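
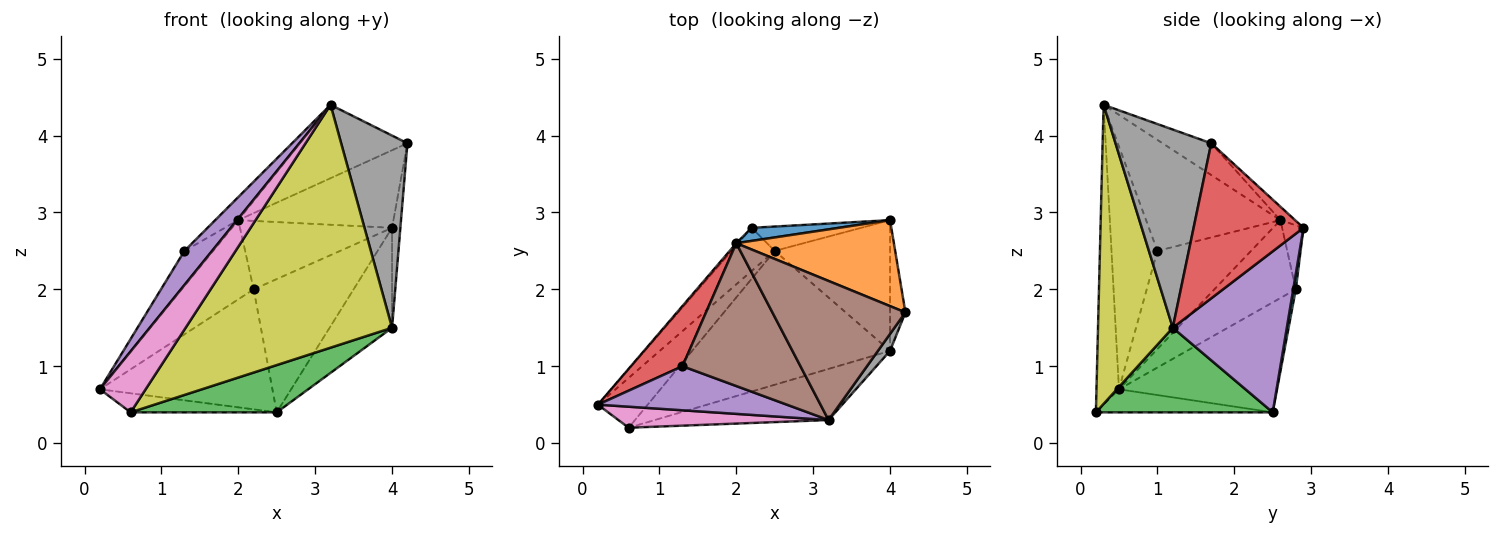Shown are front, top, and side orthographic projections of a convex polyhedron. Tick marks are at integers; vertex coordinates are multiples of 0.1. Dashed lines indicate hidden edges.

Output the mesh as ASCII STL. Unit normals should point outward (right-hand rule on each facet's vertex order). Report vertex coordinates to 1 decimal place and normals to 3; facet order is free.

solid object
 facet normal -0.397 0.328 -0.857
  outer loop
   vertex 2.5 2.5 0.4
   vertex 0.6 0.2 0.4
   vertex 0.2 0.5 0.7
  endloop
 endfacet
 facet normal -0.063 0.669 0.741
  outer loop
   vertex 2.0 2.6 2.9
   vertex 4.2 1.7 3.9
   vertex 4.0 2.9 2.8
  endloop
 endfacet
 facet normal 0.374 -0.309 -0.875
  outer loop
   vertex 4.0 1.2 1.5
   vertex 0.6 0.2 0.4
   vertex 2.5 2.5 0.4
  endloop
 endfacet
 facet normal 0.992 0.075 -0.098
  outer loop
   vertex 4.0 1.2 1.5
   vertex 4.0 2.9 2.8
   vertex 4.2 1.7 3.9
  endloop
 endfacet
 facet normal 0.743 0.407 -0.532
  outer loop
   vertex 4.0 1.2 1.5
   vertex 2.5 2.5 0.4
   vertex 4.0 2.9 2.8
  endloop
 endfacet
 facet normal -0.207 0.457 0.865
  outer loop
   vertex 3.2 0.3 4.4
   vertex 4.2 1.7 3.9
   vertex 2.0 2.6 2.9
  endloop
 endfacet
 facet normal -0.421 -0.857 0.295
  outer loop
   vertex 3.2 0.3 4.4
   vertex 0.2 0.5 0.7
   vertex 0.6 0.2 0.4
  endloop
 endfacet
 facet normal 0.821 -0.569 0.050
  outer loop
   vertex 3.2 0.3 4.4
   vertex 4.0 1.2 1.5
   vertex 4.2 1.7 3.9
  endloop
 endfacet
 facet normal 0.334 -0.922 -0.194
  outer loop
   vertex 3.2 0.3 4.4
   vertex 0.6 0.2 0.4
   vertex 4.0 1.2 1.5
  endloop
 endfacet
 facet normal 0.025 0.983 -0.180
  outer loop
   vertex 2.2 2.8 2.0
   vertex 4.0 2.9 2.8
   vertex 2.5 2.5 0.4
  endloop
 endfacet
 facet normal -0.137 0.973 0.186
  outer loop
   vertex 2.2 2.8 2.0
   vertex 2.0 2.6 2.9
   vertex 4.0 2.9 2.8
  endloop
 endfacet
 facet normal -0.653 0.713 -0.256
  outer loop
   vertex 2.2 2.8 2.0
   vertex 2.5 2.5 0.4
   vertex 0.2 0.5 0.7
  endloop
 endfacet
 facet normal -0.749 0.662 -0.019
  outer loop
   vertex 2.2 2.8 2.0
   vertex 0.2 0.5 0.7
   vertex 2.0 2.6 2.9
  endloop
 endfacet
 facet normal -0.854 0.261 0.449
  outer loop
   vertex 1.3 1.0 2.5
   vertex 2.0 2.6 2.9
   vertex 0.2 0.5 0.7
  endloop
 endfacet
 facet normal -0.713 -0.429 0.555
  outer loop
   vertex 1.3 1.0 2.5
   vertex 0.2 0.5 0.7
   vertex 3.2 0.3 4.4
  endloop
 endfacet
 facet normal -0.680 0.117 0.723
  outer loop
   vertex 1.3 1.0 2.5
   vertex 3.2 0.3 4.4
   vertex 2.0 2.6 2.9
  endloop
 endfacet
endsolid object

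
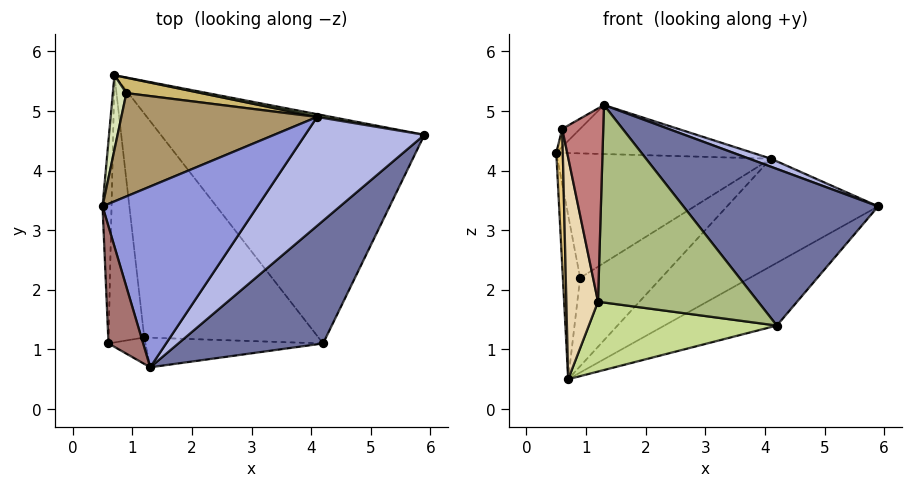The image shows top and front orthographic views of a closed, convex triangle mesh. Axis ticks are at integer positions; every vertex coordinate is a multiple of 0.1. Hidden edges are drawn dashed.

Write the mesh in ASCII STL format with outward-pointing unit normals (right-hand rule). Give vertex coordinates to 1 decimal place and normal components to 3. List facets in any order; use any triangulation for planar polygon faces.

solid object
 facet normal 0.667 -0.587 0.459
  outer loop
   vertex 4.2 1.1 1.4
   vertex 5.9 4.6 3.4
   vertex 1.3 0.7 5.1
  endloop
 endfacet
 facet normal 0.507 0.228 -0.831
  outer loop
   vertex 4.2 1.1 1.4
   vertex 0.7 5.6 0.5
   vertex 5.9 4.6 3.4
  endloop
 endfacet
 facet normal -0.082 0.261 0.962
  outer loop
   vertex 4.1 4.9 4.2
   vertex 0.5 3.4 4.3
   vertex 1.3 0.7 5.1
  endloop
 endfacet
 facet normal 0.396 -0.068 0.916
  outer loop
   vertex 4.1 4.9 4.2
   vertex 1.3 0.7 5.1
   vertex 5.9 4.6 3.4
  endloop
 endfacet
 facet normal 0.175 0.984 0.025
  outer loop
   vertex 4.1 4.9 4.2
   vertex 5.9 4.6 3.4
   vertex 0.7 5.6 0.5
  endloop
 endfacet
 facet normal -0.053 -0.988 -0.148
  outer loop
   vertex 1.2 1.2 1.8
   vertex 4.2 1.1 1.4
   vertex 1.3 0.7 5.1
  endloop
 endfacet
 facet normal -0.136 -0.295 -0.946
  outer loop
   vertex 1.2 1.2 1.8
   vertex 0.7 5.6 0.5
   vertex 4.2 1.1 1.4
  endloop
 endfacet
 facet normal -0.907 0.384 0.174
  outer loop
   vertex 0.9 5.3 2.2
   vertex 0.7 5.6 0.5
   vertex 0.5 3.4 4.3
  endloop
 endfacet
 facet normal -0.290 0.737 0.611
  outer loop
   vertex 0.9 5.3 2.2
   vertex 0.5 3.4 4.3
   vertex 4.1 4.9 4.2
  endloop
 endfacet
 facet normal 0.016 0.985 0.172
  outer loop
   vertex 0.9 5.3 2.2
   vertex 4.1 4.9 4.2
   vertex 0.7 5.6 0.5
  endloop
 endfacet
 facet normal -0.995 -0.058 -0.086
  outer loop
   vertex 0.6 1.1 4.7
   vertex 0.5 3.4 4.3
   vertex 0.7 5.6 0.5
  endloop
 endfacet
 facet normal -0.964 -0.170 -0.205
  outer loop
   vertex 0.6 1.1 4.7
   vertex 0.7 5.6 0.5
   vertex 1.2 1.2 1.8
  endloop
 endfacet
 facet normal -0.432 0.136 0.892
  outer loop
   vertex 0.6 1.1 4.7
   vertex 1.3 0.7 5.1
   vertex 0.5 3.4 4.3
  endloop
 endfacet
 facet normal -0.439 -0.890 -0.122
  outer loop
   vertex 0.6 1.1 4.7
   vertex 1.2 1.2 1.8
   vertex 1.3 0.7 5.1
  endloop
 endfacet
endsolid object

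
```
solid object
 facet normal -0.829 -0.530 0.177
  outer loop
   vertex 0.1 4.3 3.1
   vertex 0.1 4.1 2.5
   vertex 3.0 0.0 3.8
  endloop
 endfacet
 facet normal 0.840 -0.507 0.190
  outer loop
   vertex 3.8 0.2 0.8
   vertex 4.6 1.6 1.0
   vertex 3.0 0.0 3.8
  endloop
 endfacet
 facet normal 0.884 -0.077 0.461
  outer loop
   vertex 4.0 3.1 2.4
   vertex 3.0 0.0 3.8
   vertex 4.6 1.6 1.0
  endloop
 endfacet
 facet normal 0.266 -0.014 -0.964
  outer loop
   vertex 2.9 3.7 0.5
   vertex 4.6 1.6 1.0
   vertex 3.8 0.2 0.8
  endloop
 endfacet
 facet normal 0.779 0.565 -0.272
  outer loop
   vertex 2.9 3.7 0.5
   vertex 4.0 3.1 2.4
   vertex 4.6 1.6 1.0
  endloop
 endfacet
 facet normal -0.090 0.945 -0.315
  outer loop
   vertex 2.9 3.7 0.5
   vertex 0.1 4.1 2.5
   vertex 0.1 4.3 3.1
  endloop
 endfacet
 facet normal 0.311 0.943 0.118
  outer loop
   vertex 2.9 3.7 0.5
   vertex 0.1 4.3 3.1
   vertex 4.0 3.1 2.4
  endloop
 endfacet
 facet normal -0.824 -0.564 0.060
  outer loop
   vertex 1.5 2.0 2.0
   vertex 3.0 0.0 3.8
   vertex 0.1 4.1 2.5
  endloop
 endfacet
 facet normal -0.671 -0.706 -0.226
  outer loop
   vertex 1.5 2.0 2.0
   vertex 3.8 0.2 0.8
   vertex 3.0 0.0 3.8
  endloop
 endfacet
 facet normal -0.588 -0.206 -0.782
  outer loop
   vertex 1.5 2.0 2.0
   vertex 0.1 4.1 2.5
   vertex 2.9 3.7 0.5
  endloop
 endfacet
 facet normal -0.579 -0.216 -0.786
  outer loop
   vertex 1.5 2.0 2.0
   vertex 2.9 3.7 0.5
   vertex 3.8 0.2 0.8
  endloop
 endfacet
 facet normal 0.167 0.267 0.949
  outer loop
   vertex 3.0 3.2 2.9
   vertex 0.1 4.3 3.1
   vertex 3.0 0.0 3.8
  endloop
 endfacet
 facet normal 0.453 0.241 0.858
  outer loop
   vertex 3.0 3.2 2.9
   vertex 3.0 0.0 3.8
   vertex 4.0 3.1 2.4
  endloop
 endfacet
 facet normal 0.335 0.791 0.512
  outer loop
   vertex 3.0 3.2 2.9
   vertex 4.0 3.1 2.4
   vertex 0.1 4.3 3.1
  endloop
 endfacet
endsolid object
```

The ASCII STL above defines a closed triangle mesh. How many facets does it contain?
14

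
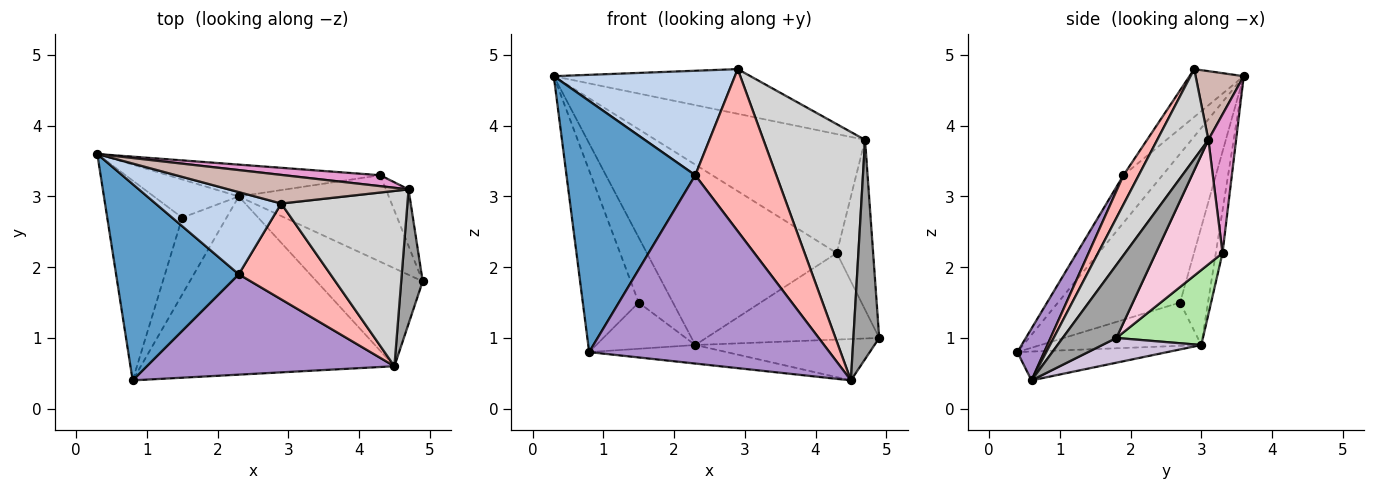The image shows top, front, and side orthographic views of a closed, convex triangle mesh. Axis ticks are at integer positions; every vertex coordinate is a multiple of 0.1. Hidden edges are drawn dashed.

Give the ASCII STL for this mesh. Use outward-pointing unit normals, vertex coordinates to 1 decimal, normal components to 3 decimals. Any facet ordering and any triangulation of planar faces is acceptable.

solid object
 facet normal -0.232 -0.766 0.599
  outer loop
   vertex 2.3 1.9 3.3
   vertex 0.3 3.6 4.7
   vertex 0.8 0.4 0.8
  endloop
 endfacet
 facet normal -0.229 -0.765 0.602
  outer loop
   vertex 2.3 1.9 3.3
   vertex 2.9 2.9 4.8
   vertex 0.3 3.6 4.7
  endloop
 endfacet
 facet normal -0.827 0.378 -0.416
  outer loop
   vertex 1.5 2.7 1.5
   vertex 0.8 0.4 0.8
   vertex 0.3 3.6 4.7
  endloop
 endfacet
 facet normal -0.575 0.706 -0.414
  outer loop
   vertex 1.5 2.7 1.5
   vertex 0.3 3.6 4.7
   vertex 2.3 3.0 0.9
  endloop
 endfacet
 facet normal -0.641 0.395 -0.658
  outer loop
   vertex 1.5 2.7 1.5
   vertex 2.3 3.0 0.9
   vertex 0.8 0.4 0.8
  endloop
 endfacet
 facet normal 0.333 0.667 -0.667
  outer loop
   vertex 4.3 3.3 2.2
   vertex 4.9 1.8 1.0
   vertex 2.3 3.0 0.9
  endloop
 endfacet
 facet normal -0.035 0.984 -0.174
  outer loop
   vertex 4.3 3.3 2.2
   vertex 2.3 3.0 0.9
   vertex 0.3 3.6 4.7
  endloop
 endfacet
 facet normal 0.160 -0.850 0.502
  outer loop
   vertex 4.5 0.6 0.4
   vertex 2.9 2.9 4.8
   vertex 2.3 1.9 3.3
  endloop
 endfacet
 facet normal 0.098 -0.878 0.468
  outer loop
   vertex 4.5 0.6 0.4
   vertex 2.3 1.9 3.3
   vertex 0.8 0.4 0.8
  endloop
 endfacet
 facet normal 0.210 0.380 -0.901
  outer loop
   vertex 4.5 0.6 0.4
   vertex 2.3 3.0 0.9
   vertex 4.9 1.8 1.0
  endloop
 endfacet
 facet normal -0.112 0.103 -0.988
  outer loop
   vertex 4.5 0.6 0.4
   vertex 0.8 0.4 0.8
   vertex 2.3 3.0 0.9
  endloop
 endfacet
 facet normal 0.202 0.825 0.528
  outer loop
   vertex 4.7 3.1 3.8
   vertex 0.3 3.6 4.7
   vertex 2.9 2.9 4.8
  endloop
 endfacet
 facet normal 0.131 0.987 0.091
  outer loop
   vertex 4.7 3.1 3.8
   vertex 4.3 3.3 2.2
   vertex 0.3 3.6 4.7
  endloop
 endfacet
 facet normal 0.867 0.473 -0.158
  outer loop
   vertex 4.7 3.1 3.8
   vertex 4.9 1.8 1.0
   vertex 4.3 3.3 2.2
  endloop
 endfacet
 facet normal 0.871 -0.419 0.257
  outer loop
   vertex 4.7 3.1 3.8
   vertex 4.5 0.6 0.4
   vertex 4.9 1.8 1.0
  endloop
 endfacet
 facet normal 0.380 -0.756 0.533
  outer loop
   vertex 4.7 3.1 3.8
   vertex 2.9 2.9 4.8
   vertex 4.5 0.6 0.4
  endloop
 endfacet
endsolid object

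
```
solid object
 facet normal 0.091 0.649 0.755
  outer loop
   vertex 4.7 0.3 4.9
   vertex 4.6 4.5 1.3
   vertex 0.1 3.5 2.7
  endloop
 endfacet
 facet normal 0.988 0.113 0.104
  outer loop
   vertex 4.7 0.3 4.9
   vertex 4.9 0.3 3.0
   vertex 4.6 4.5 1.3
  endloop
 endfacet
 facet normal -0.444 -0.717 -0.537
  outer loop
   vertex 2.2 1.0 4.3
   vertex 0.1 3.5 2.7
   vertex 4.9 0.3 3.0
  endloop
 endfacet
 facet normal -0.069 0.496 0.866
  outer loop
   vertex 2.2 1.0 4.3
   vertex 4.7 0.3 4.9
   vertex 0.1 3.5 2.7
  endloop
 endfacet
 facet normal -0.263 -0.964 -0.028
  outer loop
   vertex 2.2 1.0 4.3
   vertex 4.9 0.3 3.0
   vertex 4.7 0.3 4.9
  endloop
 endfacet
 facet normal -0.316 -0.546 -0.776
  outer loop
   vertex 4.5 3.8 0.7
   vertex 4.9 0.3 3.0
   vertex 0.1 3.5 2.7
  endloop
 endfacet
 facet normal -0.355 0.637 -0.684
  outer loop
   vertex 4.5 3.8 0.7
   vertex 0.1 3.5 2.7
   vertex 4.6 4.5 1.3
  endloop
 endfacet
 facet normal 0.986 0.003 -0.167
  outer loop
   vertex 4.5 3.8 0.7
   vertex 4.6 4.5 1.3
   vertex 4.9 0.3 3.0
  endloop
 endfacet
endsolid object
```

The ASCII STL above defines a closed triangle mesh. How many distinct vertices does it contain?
6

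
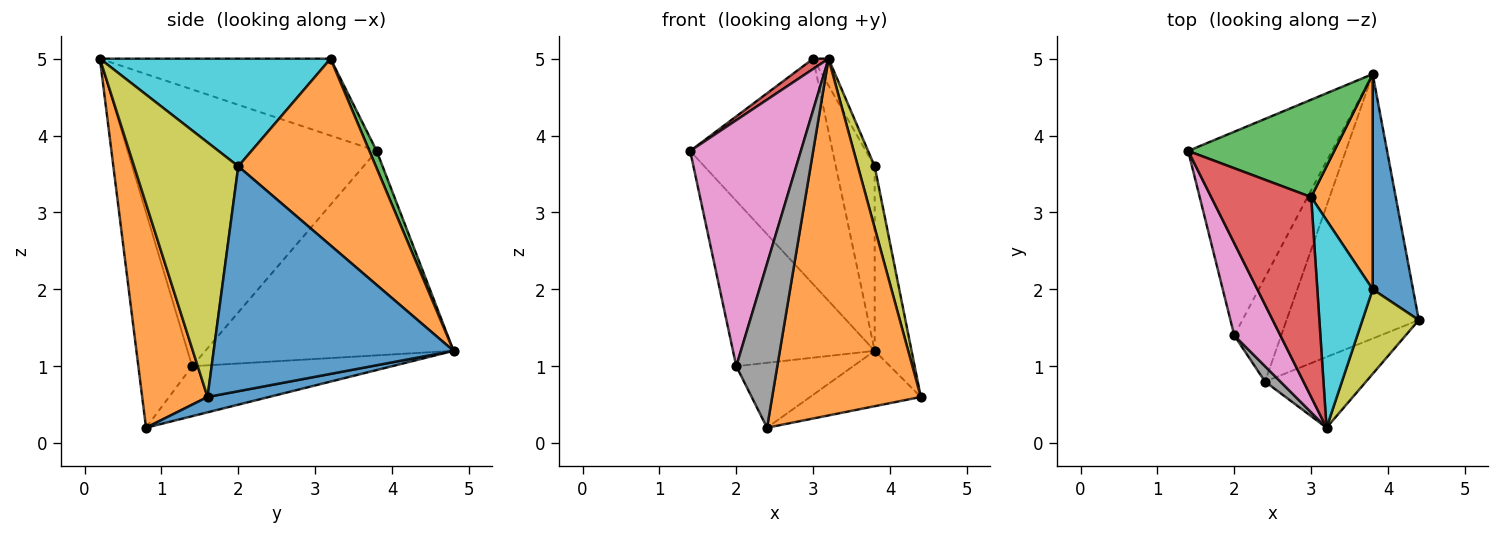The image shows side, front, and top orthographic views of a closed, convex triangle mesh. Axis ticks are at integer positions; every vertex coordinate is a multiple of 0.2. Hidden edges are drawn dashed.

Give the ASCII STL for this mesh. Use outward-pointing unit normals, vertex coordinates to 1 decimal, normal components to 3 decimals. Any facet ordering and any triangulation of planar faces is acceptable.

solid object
 facet normal 0.113 0.204 -0.973
  outer loop
   vertex 2.4 0.8 0.2
   vertex 3.8 4.8 1.2
   vertex 4.4 1.6 0.6
  endloop
 endfacet
 facet normal 0.396 -0.901 -0.179
  outer loop
   vertex 2.4 0.8 0.2
   vertex 4.4 1.6 0.6
   vertex 3.2 0.2 5.0
  endloop
 endfacet
 facet normal 0.047 0.917 0.396
  outer loop
   vertex 3.0 3.2 5.0
   vertex 3.8 4.8 1.2
   vertex 1.4 3.8 3.8
  endloop
 endfacet
 facet normal -0.609 -0.041 0.792
  outer loop
   vertex 3.0 3.2 5.0
   vertex 1.4 3.8 3.8
   vertex 3.2 0.2 5.0
  endloop
 endfacet
 facet normal -0.741 0.423 -0.521
  outer loop
   vertex 2.0 1.4 1.0
   vertex 1.4 3.8 3.8
   vertex 3.8 4.8 1.2
  endloop
 endfacet
 facet normal -0.671 0.392 -0.630
  outer loop
   vertex 2.0 1.4 1.0
   vertex 3.8 4.8 1.2
   vertex 2.4 0.8 0.2
  endloop
 endfacet
 facet normal -0.903 -0.402 0.151
  outer loop
   vertex 2.0 1.4 1.0
   vertex 3.2 0.2 5.0
   vertex 1.4 3.8 3.8
  endloop
 endfacet
 facet normal -0.794 -0.605 0.057
  outer loop
   vertex 2.0 1.4 1.0
   vertex 2.4 0.8 0.2
   vertex 3.2 0.2 5.0
  endloop
 endfacet
 facet normal 0.964 -0.155 0.214
  outer loop
   vertex 3.8 2.0 3.6
   vertex 3.2 0.2 5.0
   vertex 4.4 1.6 0.6
  endloop
 endfacet
 facet normal 0.888 0.059 0.457
  outer loop
   vertex 3.8 2.0 3.6
   vertex 3.0 3.2 5.0
   vertex 3.2 0.2 5.0
  endloop
 endfacet
 facet normal 0.973 0.150 0.175
  outer loop
   vertex 3.8 2.0 3.6
   vertex 4.4 1.6 0.6
   vertex 3.8 4.8 1.2
  endloop
 endfacet
 facet normal 0.917 0.259 0.302
  outer loop
   vertex 3.8 2.0 3.6
   vertex 3.8 4.8 1.2
   vertex 3.0 3.2 5.0
  endloop
 endfacet
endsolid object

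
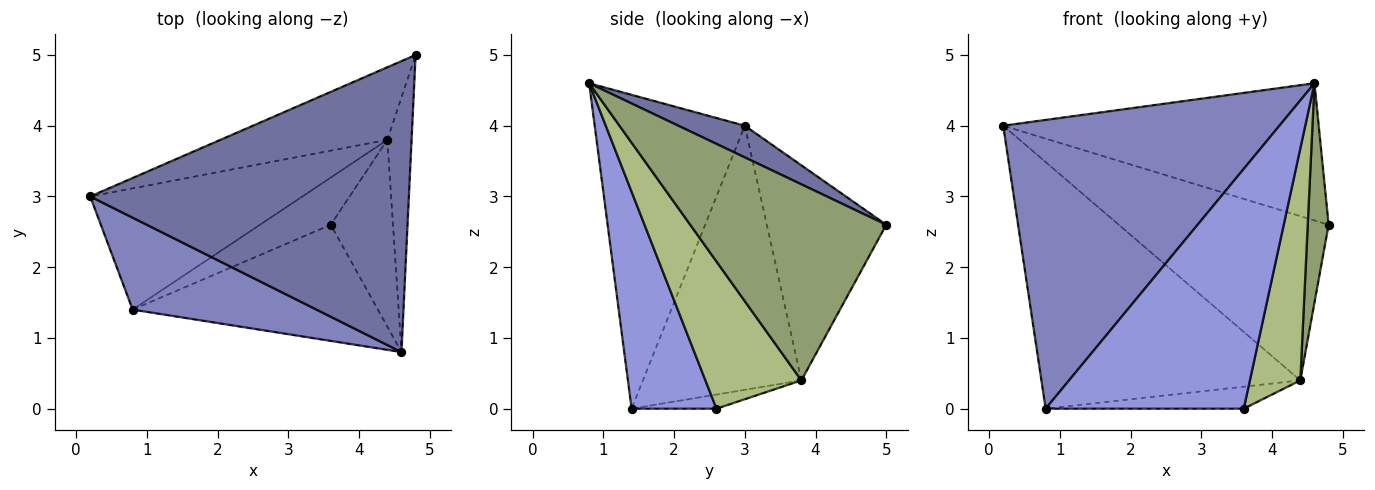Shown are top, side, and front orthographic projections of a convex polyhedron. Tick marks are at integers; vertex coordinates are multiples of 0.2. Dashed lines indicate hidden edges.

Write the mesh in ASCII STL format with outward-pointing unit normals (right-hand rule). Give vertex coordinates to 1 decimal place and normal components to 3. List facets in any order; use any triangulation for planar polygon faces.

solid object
 facet normal 0.090 0.425 0.901
  outer loop
   vertex 4.6 0.8 4.6
   vertex 4.8 5.0 2.6
   vertex 0.2 3.0 4.0
  endloop
 endfacet
 facet normal -0.460 -0.846 0.269
  outer loop
   vertex 0.8 1.4 0.0
   vertex 4.6 0.8 4.6
   vertex 0.2 3.0 4.0
  endloop
 endfacet
 facet normal 0.360 -0.840 -0.407
  outer loop
   vertex 0.8 1.4 0.0
   vertex 3.6 2.6 0.0
   vertex 4.6 0.8 4.6
  endloop
 endfacet
 facet normal -0.178 0.416 -0.892
  outer loop
   vertex 4.4 3.8 0.4
   vertex 3.6 2.6 0.0
   vertex 0.8 1.4 0.0
  endloop
 endfacet
 facet normal 0.987 -0.105 -0.122
  outer loop
   vertex 4.4 3.8 0.4
   vertex 4.8 5.0 2.6
   vertex 4.6 0.8 4.6
  endloop
 endfacet
 facet normal 0.829 -0.436 -0.351
  outer loop
   vertex 4.4 3.8 0.4
   vertex 4.6 0.8 4.6
   vertex 3.6 2.6 0.0
  endloop
 endfacet
 facet normal -0.462 0.811 -0.359
  outer loop
   vertex 4.4 3.8 0.4
   vertex 0.2 3.0 4.0
   vertex 4.8 5.0 2.6
  endloop
 endfacet
 facet normal -0.481 0.787 -0.387
  outer loop
   vertex 4.4 3.8 0.4
   vertex 0.8 1.4 0.0
   vertex 0.2 3.0 4.0
  endloop
 endfacet
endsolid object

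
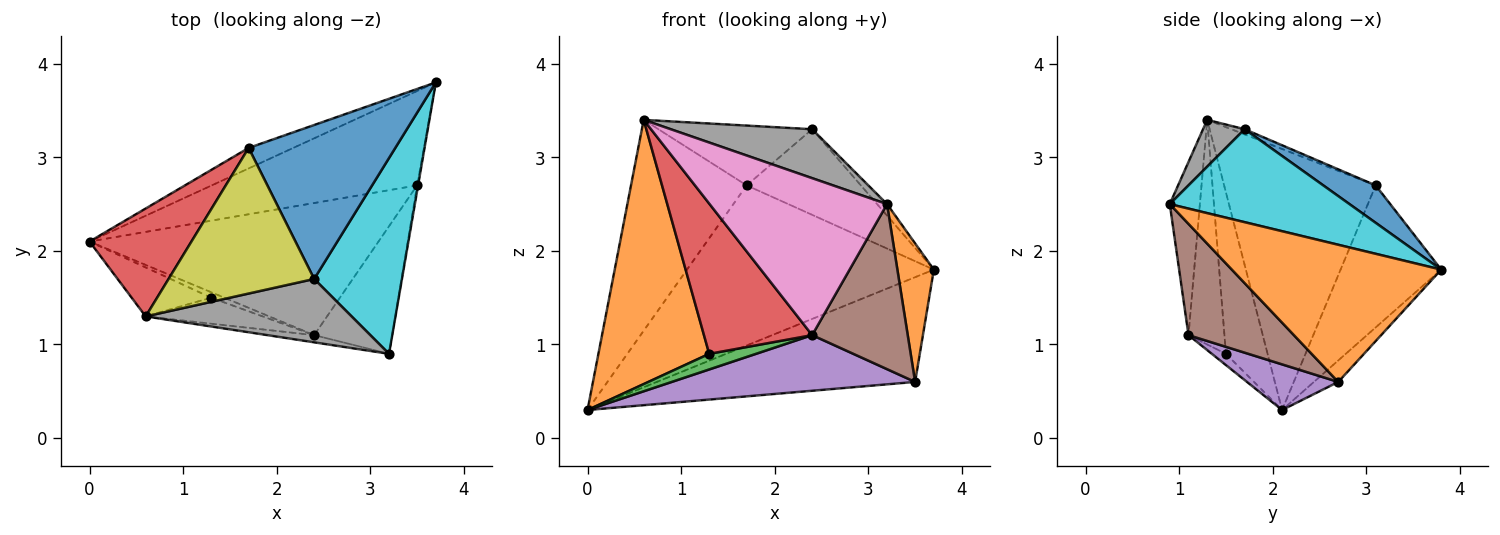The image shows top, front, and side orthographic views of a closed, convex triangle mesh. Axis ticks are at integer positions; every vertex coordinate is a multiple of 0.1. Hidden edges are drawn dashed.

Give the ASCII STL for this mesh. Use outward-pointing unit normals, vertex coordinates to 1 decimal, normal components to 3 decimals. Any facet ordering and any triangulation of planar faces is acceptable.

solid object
 facet normal -0.070 0.741 -0.668
  outer loop
   vertex 3.5 2.7 0.6
   vertex 0.0 2.1 0.3
   vertex 3.7 3.8 1.8
  endloop
 endfacet
 facet normal 0.985 -0.172 -0.007
  outer loop
   vertex 3.5 2.7 0.6
   vertex 3.7 3.8 1.8
   vertex 3.2 0.9 2.5
  endloop
 endfacet
 facet normal -0.375 0.920 -0.118
  outer loop
   vertex 1.7 3.1 2.7
   vertex 3.7 3.8 1.8
   vertex 0.0 2.1 0.3
  endloop
 endfacet
 facet normal -0.759 0.579 0.296
  outer loop
   vertex 1.7 3.1 2.7
   vertex 0.0 2.1 0.3
   vertex 0.6 1.3 3.4
  endloop
 endfacet
 facet normal 0.144 -0.384 -0.912
  outer loop
   vertex 2.4 1.1 1.1
   vertex 0.0 2.1 0.3
   vertex 3.5 2.7 0.6
  endloop
 endfacet
 facet normal 0.658 -0.596 -0.461
  outer loop
   vertex 2.4 1.1 1.1
   vertex 3.5 2.7 0.6
   vertex 3.2 0.9 2.5
  endloop
 endfacet
 facet normal -0.167 -0.985 -0.045
  outer loop
   vertex 2.4 1.1 1.1
   vertex 3.2 0.9 2.5
   vertex 0.6 1.3 3.4
  endloop
 endfacet
 facet normal 0.177 -0.602 0.779
  outer loop
   vertex 2.4 1.7 3.3
   vertex 0.6 1.3 3.4
   vertex 3.2 0.9 2.5
  endloop
 endfacet
 facet normal -0.033 0.380 0.925
  outer loop
   vertex 2.4 1.7 3.3
   vertex 1.7 3.1 2.7
   vertex 0.6 1.3 3.4
  endloop
 endfacet
 facet normal 0.726 0.040 0.686
  outer loop
   vertex 2.4 1.7 3.3
   vertex 3.2 0.9 2.5
   vertex 3.7 3.8 1.8
  endloop
 endfacet
 facet normal 0.218 0.474 0.853
  outer loop
   vertex 2.4 1.7 3.3
   vertex 3.7 3.8 1.8
   vertex 1.7 3.1 2.7
  endloop
 endfacet
 facet normal -0.347 -0.922 -0.171
  outer loop
   vertex 1.3 1.5 0.9
   vertex 0.6 1.3 3.4
   vertex 0.0 2.1 0.3
  endloop
 endfacet
 facet normal -0.272 -0.908 -0.318
  outer loop
   vertex 1.3 1.5 0.9
   vertex 0.0 2.1 0.3
   vertex 2.4 1.1 1.1
  endloop
 endfacet
 facet normal -0.311 -0.936 -0.162
  outer loop
   vertex 1.3 1.5 0.9
   vertex 2.4 1.1 1.1
   vertex 0.6 1.3 3.4
  endloop
 endfacet
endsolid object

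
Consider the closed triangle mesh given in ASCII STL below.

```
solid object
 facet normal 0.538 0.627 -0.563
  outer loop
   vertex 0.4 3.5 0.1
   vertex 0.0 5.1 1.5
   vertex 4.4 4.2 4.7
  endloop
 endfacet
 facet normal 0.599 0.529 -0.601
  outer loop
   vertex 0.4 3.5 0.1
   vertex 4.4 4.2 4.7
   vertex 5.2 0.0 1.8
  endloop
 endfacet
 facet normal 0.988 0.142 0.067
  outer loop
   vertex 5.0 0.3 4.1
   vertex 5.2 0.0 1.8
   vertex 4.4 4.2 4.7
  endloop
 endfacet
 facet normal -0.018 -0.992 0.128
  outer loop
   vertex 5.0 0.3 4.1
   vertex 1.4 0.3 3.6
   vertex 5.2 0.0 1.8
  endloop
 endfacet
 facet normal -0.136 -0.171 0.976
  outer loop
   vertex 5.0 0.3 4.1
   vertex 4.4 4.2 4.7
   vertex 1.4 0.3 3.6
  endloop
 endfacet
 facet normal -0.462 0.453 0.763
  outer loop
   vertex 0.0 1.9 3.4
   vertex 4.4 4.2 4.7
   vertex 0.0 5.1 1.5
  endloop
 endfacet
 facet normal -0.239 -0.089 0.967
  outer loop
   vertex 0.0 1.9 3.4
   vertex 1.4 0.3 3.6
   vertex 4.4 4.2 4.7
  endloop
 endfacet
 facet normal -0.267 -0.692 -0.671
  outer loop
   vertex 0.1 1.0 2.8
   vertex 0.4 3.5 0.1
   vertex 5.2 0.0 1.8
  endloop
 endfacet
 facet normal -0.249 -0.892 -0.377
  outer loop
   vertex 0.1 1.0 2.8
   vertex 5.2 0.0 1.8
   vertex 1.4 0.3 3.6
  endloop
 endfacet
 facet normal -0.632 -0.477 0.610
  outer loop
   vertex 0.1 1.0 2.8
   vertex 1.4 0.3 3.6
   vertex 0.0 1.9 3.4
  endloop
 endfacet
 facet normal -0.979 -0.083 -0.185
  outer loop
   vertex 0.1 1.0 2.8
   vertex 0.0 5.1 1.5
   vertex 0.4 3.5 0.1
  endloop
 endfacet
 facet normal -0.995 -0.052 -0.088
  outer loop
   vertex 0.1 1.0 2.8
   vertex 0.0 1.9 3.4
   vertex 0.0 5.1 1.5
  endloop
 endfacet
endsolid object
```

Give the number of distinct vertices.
8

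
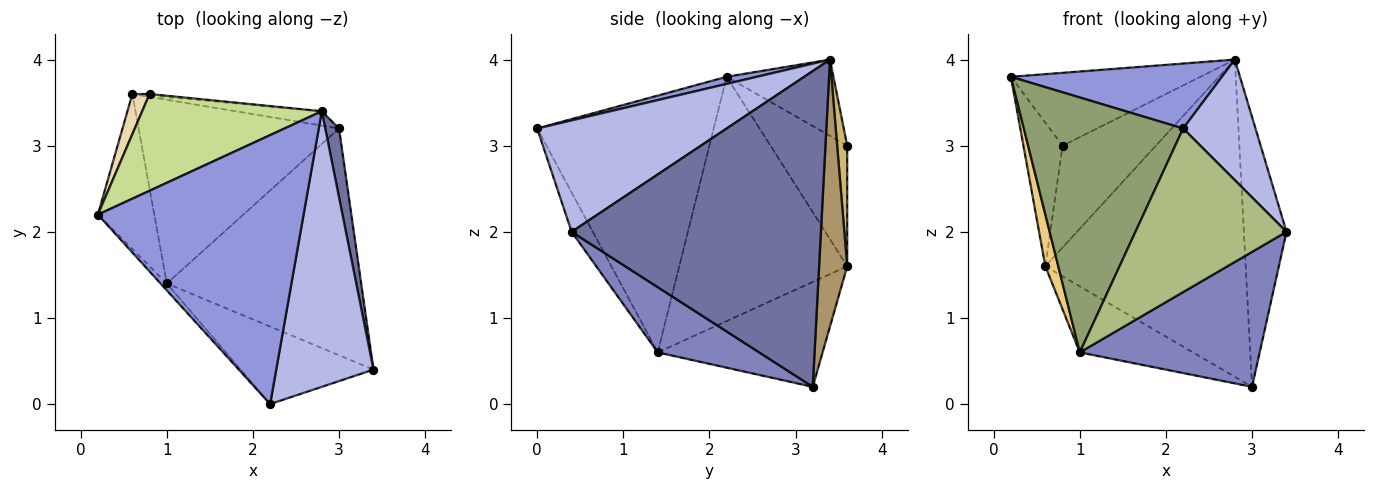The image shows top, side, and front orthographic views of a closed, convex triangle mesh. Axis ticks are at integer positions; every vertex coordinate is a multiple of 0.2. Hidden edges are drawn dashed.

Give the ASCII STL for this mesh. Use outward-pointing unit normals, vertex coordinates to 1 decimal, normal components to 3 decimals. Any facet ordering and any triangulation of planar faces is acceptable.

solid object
 facet normal 0.985 0.168 0.043
  outer loop
   vertex 3.0 3.2 0.2
   vertex 2.8 3.4 4.0
   vertex 3.4 0.4 2.0
  endloop
 endfacet
 facet normal 0.277 -0.491 -0.826
  outer loop
   vertex 1.0 1.4 0.6
   vertex 3.0 3.2 0.2
   vertex 3.4 0.4 2.0
  endloop
 endfacet
 facet normal 0.034 -0.235 0.972
  outer loop
   vertex 2.2 0.0 3.2
   vertex 2.8 3.4 4.0
   vertex 0.2 2.2 3.8
  endloop
 endfacet
 facet normal 0.724 -0.276 0.632
  outer loop
   vertex 2.2 0.0 3.2
   vertex 3.4 0.4 2.0
   vertex 2.8 3.4 4.0
  endloop
 endfacet
 facet normal -0.742 -0.670 -0.018
  outer loop
   vertex 2.2 0.0 3.2
   vertex 0.2 2.2 3.8
   vertex 1.0 1.4 0.6
  endloop
 endfacet
 facet normal -0.126 -0.897 -0.425
  outer loop
   vertex 2.2 0.0 3.2
   vertex 1.0 1.4 0.6
   vertex 3.4 0.4 2.0
  endloop
 endfacet
 facet normal -0.321 0.570 0.756
  outer loop
   vertex 0.8 3.6 3.0
   vertex 0.2 2.2 3.8
   vertex 2.8 3.4 4.0
  endloop
 endfacet
 facet normal -0.442 0.303 -0.844
  outer loop
   vertex 0.6 3.6 1.6
   vertex 3.0 3.2 0.2
   vertex 1.0 1.4 0.6
  endloop
 endfacet
 facet normal 0.139 0.989 -0.045
  outer loop
   vertex 0.6 3.6 1.6
   vertex 2.8 3.4 4.0
   vertex 3.0 3.2 0.2
  endloop
 endfacet
 facet normal 0.107 0.994 -0.015
  outer loop
   vertex 0.6 3.6 1.6
   vertex 0.8 3.6 3.0
   vertex 2.8 3.4 4.0
  endloop
 endfacet
 facet normal -0.972 -0.075 -0.224
  outer loop
   vertex 0.6 3.6 1.6
   vertex 1.0 1.4 0.6
   vertex 0.2 2.2 3.8
  endloop
 endfacet
 facet normal -0.884 0.451 0.126
  outer loop
   vertex 0.6 3.6 1.6
   vertex 0.2 2.2 3.8
   vertex 0.8 3.6 3.0
  endloop
 endfacet
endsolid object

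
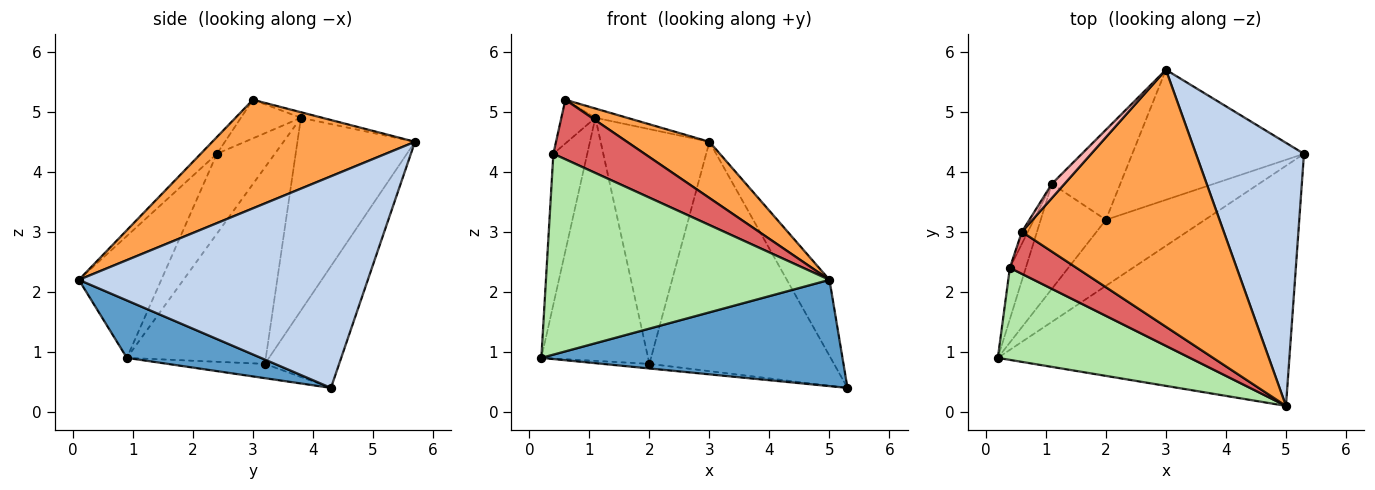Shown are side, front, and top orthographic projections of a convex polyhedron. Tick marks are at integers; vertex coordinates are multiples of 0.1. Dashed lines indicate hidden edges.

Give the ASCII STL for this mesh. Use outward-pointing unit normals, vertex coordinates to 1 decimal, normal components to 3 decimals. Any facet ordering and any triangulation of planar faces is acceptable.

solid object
 facet normal 0.177 -0.398 -0.900
  outer loop
   vertex 5.0 0.1 2.2
   vertex 0.2 0.9 0.9
   vertex 5.3 4.3 0.4
  endloop
 endfacet
 facet normal 0.883 0.130 0.451
  outer loop
   vertex 3.0 5.7 4.5
   vertex 5.0 0.1 2.2
   vertex 5.3 4.3 0.4
  endloop
 endfacet
 facet normal 0.465 -0.189 0.865
  outer loop
   vertex 0.6 3.0 5.2
   vertex 5.0 0.1 2.2
   vertex 3.0 5.7 4.5
  endloop
 endfacet
 facet normal -0.143 0.069 -0.987
  outer loop
   vertex 2.0 3.2 0.8
   vertex 5.3 4.3 0.4
   vertex 0.2 0.9 0.9
  endloop
 endfacet
 facet normal -0.330 0.821 -0.466
  outer loop
   vertex 2.0 3.2 0.8
   vertex 3.0 5.7 4.5
   vertex 5.3 4.3 0.4
  endloop
 endfacet
 facet normal -0.256 -0.879 0.403
  outer loop
   vertex 0.4 2.4 4.3
   vertex 0.2 0.9 0.9
   vertex 5.0 0.1 2.2
  endloop
 endfacet
 facet normal -0.144 -0.808 0.571
  outer loop
   vertex 0.4 2.4 4.3
   vertex 5.0 0.1 2.2
   vertex 0.6 3.0 5.2
  endloop
 endfacet
 facet normal -0.345 0.511 0.787
  outer loop
   vertex 1.1 3.8 4.9
   vertex 0.6 3.0 5.2
   vertex 3.0 5.7 4.5
  endloop
 endfacet
 facet normal -0.710 0.657 -0.252
  outer loop
   vertex 1.1 3.8 4.9
   vertex 3.0 5.7 4.5
   vertex 2.0 3.2 0.8
  endloop
 endfacet
 facet normal -0.767 0.589 -0.255
  outer loop
   vertex 1.1 3.8 4.9
   vertex 2.0 3.2 0.8
   vertex 0.2 0.9 0.9
  endloop
 endfacet
 facet normal -0.850 0.498 -0.170
  outer loop
   vertex 1.1 3.8 4.9
   vertex 0.2 0.9 0.9
   vertex 0.4 2.4 4.3
  endloop
 endfacet
 facet normal -0.862 0.489 -0.134
  outer loop
   vertex 1.1 3.8 4.9
   vertex 0.4 2.4 4.3
   vertex 0.6 3.0 5.2
  endloop
 endfacet
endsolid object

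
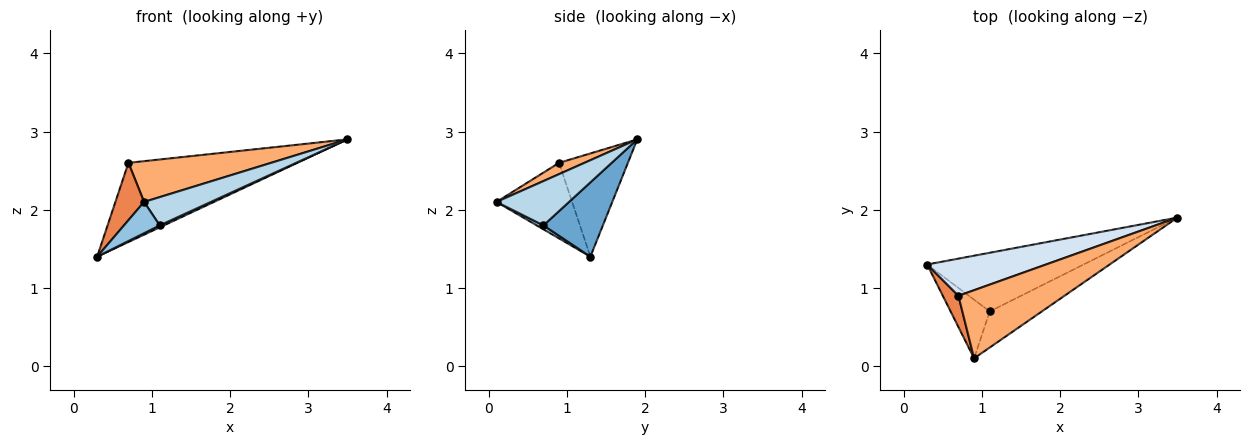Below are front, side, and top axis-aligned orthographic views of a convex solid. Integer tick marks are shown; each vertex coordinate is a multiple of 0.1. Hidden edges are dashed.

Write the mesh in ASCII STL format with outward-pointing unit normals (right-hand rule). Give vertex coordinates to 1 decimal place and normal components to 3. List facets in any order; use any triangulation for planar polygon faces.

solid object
 facet normal 0.429 -0.030 -0.903
  outer loop
   vertex 1.1 0.7 1.8
   vertex 0.3 1.3 1.4
   vertex 3.5 1.9 2.9
  endloop
 endfacet
 facet normal 0.088 -0.469 -0.879
  outer loop
   vertex 1.1 0.7 1.8
   vertex 0.9 0.1 2.1
   vertex 0.3 1.3 1.4
  endloop
 endfacet
 facet normal 0.556 -0.513 -0.654
  outer loop
   vertex 1.1 0.7 1.8
   vertex 3.5 1.9 2.9
   vertex 0.9 0.1 2.1
  endloop
 endfacet
 facet normal -0.346 0.849 0.398
  outer loop
   vertex 0.7 0.9 2.6
   vertex 3.5 1.9 2.9
   vertex 0.3 1.3 1.4
  endloop
 endfacet
 facet normal -0.918 -0.348 0.190
  outer loop
   vertex 0.7 0.9 2.6
   vertex 0.3 1.3 1.4
   vertex 0.9 0.1 2.1
  endloop
 endfacet
 facet normal 0.091 -0.511 0.855
  outer loop
   vertex 0.7 0.9 2.6
   vertex 0.9 0.1 2.1
   vertex 3.5 1.9 2.9
  endloop
 endfacet
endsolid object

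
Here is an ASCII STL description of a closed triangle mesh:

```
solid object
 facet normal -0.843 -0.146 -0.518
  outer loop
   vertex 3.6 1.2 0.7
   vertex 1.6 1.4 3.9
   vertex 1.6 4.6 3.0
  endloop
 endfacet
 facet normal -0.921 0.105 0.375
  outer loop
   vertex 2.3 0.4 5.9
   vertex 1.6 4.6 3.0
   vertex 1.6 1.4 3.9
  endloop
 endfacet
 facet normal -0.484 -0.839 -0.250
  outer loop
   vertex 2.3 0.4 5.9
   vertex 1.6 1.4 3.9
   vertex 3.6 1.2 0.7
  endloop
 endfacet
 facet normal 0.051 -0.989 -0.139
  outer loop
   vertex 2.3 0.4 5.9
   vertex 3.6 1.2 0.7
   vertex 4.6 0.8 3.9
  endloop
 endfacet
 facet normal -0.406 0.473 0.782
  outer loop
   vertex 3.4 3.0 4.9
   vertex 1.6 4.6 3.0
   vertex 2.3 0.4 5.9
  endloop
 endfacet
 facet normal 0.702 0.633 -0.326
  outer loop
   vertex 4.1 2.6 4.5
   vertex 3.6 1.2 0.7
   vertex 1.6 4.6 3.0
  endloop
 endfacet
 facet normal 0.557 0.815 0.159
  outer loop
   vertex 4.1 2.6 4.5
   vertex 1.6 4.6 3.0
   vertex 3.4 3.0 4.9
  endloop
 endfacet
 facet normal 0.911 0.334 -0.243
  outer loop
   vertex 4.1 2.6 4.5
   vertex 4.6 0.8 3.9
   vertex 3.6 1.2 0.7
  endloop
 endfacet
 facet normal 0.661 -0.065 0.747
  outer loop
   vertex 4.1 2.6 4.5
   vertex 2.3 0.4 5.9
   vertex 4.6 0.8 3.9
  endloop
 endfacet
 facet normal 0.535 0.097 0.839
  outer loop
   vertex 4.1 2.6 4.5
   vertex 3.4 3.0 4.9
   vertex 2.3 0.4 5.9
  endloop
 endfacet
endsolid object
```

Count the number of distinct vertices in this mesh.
7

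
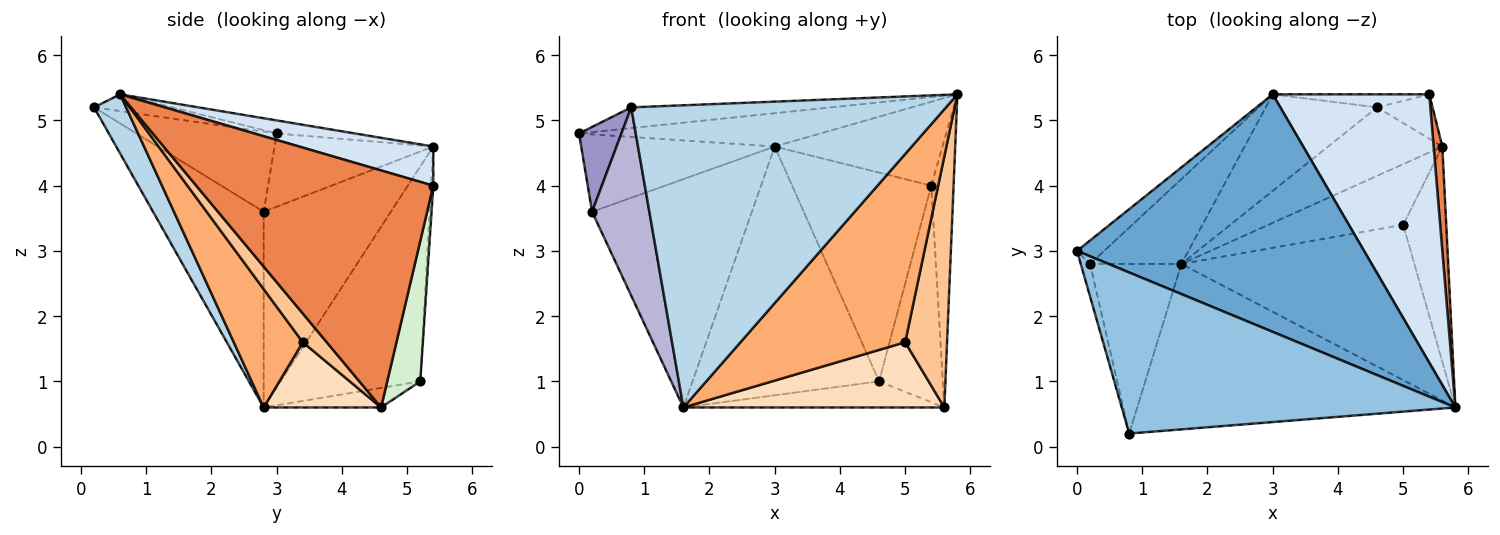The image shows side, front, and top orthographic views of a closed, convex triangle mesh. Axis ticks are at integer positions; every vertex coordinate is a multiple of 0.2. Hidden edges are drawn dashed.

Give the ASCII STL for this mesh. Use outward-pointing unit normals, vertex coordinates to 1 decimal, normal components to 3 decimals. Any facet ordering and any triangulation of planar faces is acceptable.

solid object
 facet normal -0.045 0.139 0.989
  outer loop
   vertex 3.0 5.4 4.6
   vertex 0.0 3.0 4.8
   vertex 5.8 0.6 5.4
  endloop
 endfacet
 facet normal -0.050 0.127 0.991
  outer loop
   vertex 0.8 0.2 5.2
   vertex 5.8 0.6 5.4
   vertex 0.0 3.0 4.8
  endloop
 endfacet
 facet normal 0.089 -0.874 -0.478
  outer loop
   vertex 0.8 0.2 5.2
   vertex 1.6 2.8 0.6
   vertex 5.8 0.6 5.4
  endloop
 endfacet
 facet normal 0.232 0.290 0.928
  outer loop
   vertex 5.4 5.4 4.0
   vertex 3.0 5.4 4.6
   vertex 5.8 0.6 5.4
  endloop
 endfacet
 facet normal 0.995 0.094 0.037
  outer loop
   vertex 5.4 5.4 4.0
   vertex 5.8 0.6 5.4
   vertex 5.6 4.6 0.6
  endloop
 endfacet
 facet normal 0.308 -0.734 -0.606
  outer loop
   vertex 5.0 3.4 1.6
   vertex 5.8 0.6 5.4
   vertex 1.6 2.8 0.6
  endloop
 endfacet
 facet normal 0.398 -0.697 -0.597
  outer loop
   vertex 5.0 3.4 1.6
   vertex 5.6 4.6 0.6
   vertex 5.8 0.6 5.4
  endloop
 endfacet
 facet normal 0.313 -0.695 -0.647
  outer loop
   vertex 5.0 3.4 1.6
   vertex 1.6 2.8 0.6
   vertex 5.6 4.6 0.6
  endloop
 endfacet
 facet normal -0.572 0.765 -0.297
  outer loop
   vertex 4.6 5.2 1.0
   vertex 1.6 2.8 0.6
   vertex 3.0 5.4 4.6
  endloop
 endfacet
 facet normal -0.158 0.352 -0.923
  outer loop
   vertex 4.6 5.2 1.0
   vertex 5.6 4.6 0.6
   vertex 1.6 2.8 0.6
  endloop
 endfacet
 facet normal -0.016 0.998 -0.062
  outer loop
   vertex 4.6 5.2 1.0
   vertex 3.0 5.4 4.6
   vertex 5.4 5.4 4.0
  endloop
 endfacet
 facet normal 0.453 0.874 -0.179
  outer loop
   vertex 4.6 5.2 1.0
   vertex 5.4 5.4 4.0
   vertex 5.6 4.6 0.6
  endloop
 endfacet
 facet normal -0.951 -0.288 -0.111
  outer loop
   vertex 0.2 2.8 3.6
   vertex 0.8 0.2 5.2
   vertex 0.0 3.0 4.8
  endloop
 endfacet
 facet normal -0.820 -0.425 -0.383
  outer loop
   vertex 0.2 2.8 3.6
   vertex 1.6 2.8 0.6
   vertex 0.8 0.2 5.2
  endloop
 endfacet
 facet normal -0.617 0.753 -0.228
  outer loop
   vertex 0.2 2.8 3.6
   vertex 0.0 3.0 4.8
   vertex 3.0 5.4 4.6
  endloop
 endfacet
 facet normal -0.598 0.751 -0.279
  outer loop
   vertex 0.2 2.8 3.6
   vertex 3.0 5.4 4.6
   vertex 1.6 2.8 0.6
  endloop
 endfacet
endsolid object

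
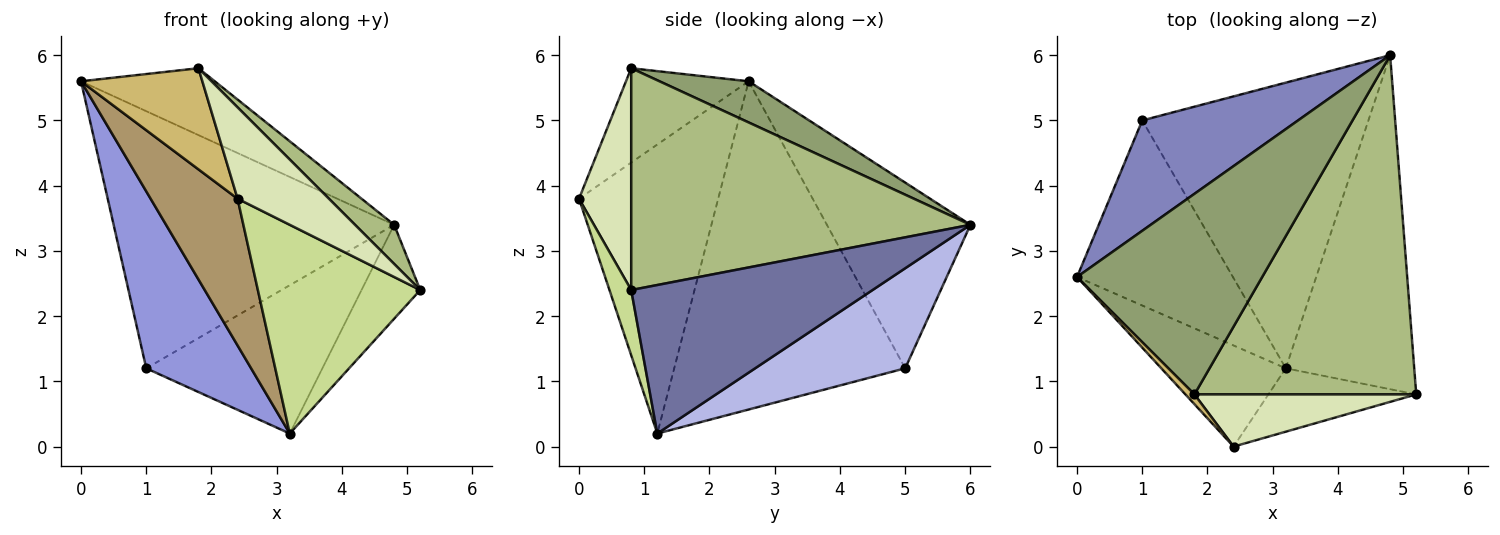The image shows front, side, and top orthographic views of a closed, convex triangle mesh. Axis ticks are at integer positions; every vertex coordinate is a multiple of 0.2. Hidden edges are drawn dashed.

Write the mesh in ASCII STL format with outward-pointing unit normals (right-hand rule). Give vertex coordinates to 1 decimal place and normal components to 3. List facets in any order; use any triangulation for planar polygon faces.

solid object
 facet normal 0.744 0.181 -0.643
  outer loop
   vertex 3.2 1.2 0.2
   vertex 4.8 6.0 3.4
   vertex 5.2 0.8 2.4
  endloop
 endfacet
 facet normal -0.425 0.832 0.357
  outer loop
   vertex 1.0 5.0 1.2
   vertex 0.0 2.6 5.6
   vertex 4.8 6.0 3.4
  endloop
 endfacet
 facet normal -0.836 -0.379 -0.397
  outer loop
   vertex 1.0 5.0 1.2
   vertex 3.2 1.2 0.2
   vertex 0.0 2.6 5.6
  endloop
 endfacet
 facet normal 0.365 0.429 -0.826
  outer loop
   vertex 1.0 5.0 1.2
   vertex 4.8 6.0 3.4
   vertex 3.2 1.2 0.2
  endloop
 endfacet
 facet normal 0.206 0.309 0.928
  outer loop
   vertex 1.8 0.8 5.8
   vertex 4.8 6.0 3.4
   vertex 0.0 2.6 5.6
  endloop
 endfacet
 facet normal 0.705 -0.081 0.705
  outer loop
   vertex 1.8 0.8 5.8
   vertex 5.2 0.8 2.4
   vertex 4.8 6.0 3.4
  endloop
 endfacet
 facet normal 0.127 -0.949 -0.288
  outer loop
   vertex 2.4 0.0 3.8
   vertex 3.2 1.2 0.2
   vertex 5.2 0.8 2.4
  endloop
 endfacet
 facet normal 0.444 -0.778 0.444
  outer loop
   vertex 2.4 0.0 3.8
   vertex 5.2 0.8 2.4
   vertex 1.8 0.8 5.8
  endloop
 endfacet
 facet normal -0.797 -0.498 -0.343
  outer loop
   vertex 2.4 0.0 3.8
   vertex 0.0 2.6 5.6
   vertex 3.2 1.2 0.2
  endloop
 endfacet
 facet normal -0.709 -0.702 0.068
  outer loop
   vertex 2.4 0.0 3.8
   vertex 1.8 0.8 5.8
   vertex 0.0 2.6 5.6
  endloop
 endfacet
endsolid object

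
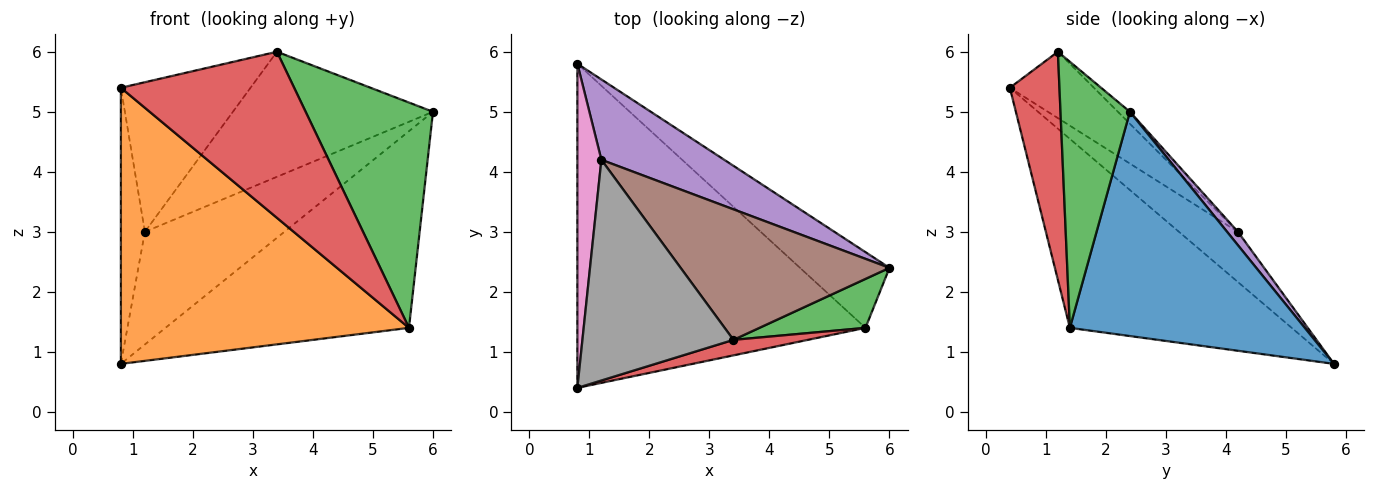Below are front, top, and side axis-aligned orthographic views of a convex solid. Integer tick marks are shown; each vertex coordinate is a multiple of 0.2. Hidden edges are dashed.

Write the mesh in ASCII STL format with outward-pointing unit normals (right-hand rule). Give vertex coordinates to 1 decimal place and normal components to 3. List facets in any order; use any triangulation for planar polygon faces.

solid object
 facet normal 0.669 0.694 -0.267
  outer loop
   vertex 5.6 1.4 1.4
   vertex 0.8 5.8 0.8
   vertex 6.0 2.4 5.0
  endloop
 endfacet
 facet normal -0.447 -0.580 -0.681
  outer loop
   vertex 5.6 1.4 1.4
   vertex 0.8 0.4 5.4
   vertex 0.8 5.8 0.8
  endloop
 endfacet
 facet normal 0.470 -0.862 0.187
  outer loop
   vertex 5.6 1.4 1.4
   vertex 6.0 2.4 5.0
   vertex 3.4 1.2 6.0
  endloop
 endfacet
 facet normal 0.274 -0.958 0.089
  outer loop
   vertex 5.6 1.4 1.4
   vertex 3.4 1.2 6.0
   vertex 0.8 0.4 5.4
  endloop
 endfacet
 facet normal 0.063 0.813 0.579
  outer loop
   vertex 1.2 4.2 3.0
   vertex 6.0 2.4 5.0
   vertex 0.8 5.8 0.8
  endloop
 endfacet
 facet normal -0.041 0.691 0.722
  outer loop
   vertex 1.2 4.2 3.0
   vertex 3.4 1.2 6.0
   vertex 6.0 2.4 5.0
  endloop
 endfacet
 facet normal -0.847 0.345 0.405
  outer loop
   vertex 1.2 4.2 3.0
   vertex 0.8 5.8 0.8
   vertex 0.8 0.4 5.4
  endloop
 endfacet
 facet normal -0.342 0.527 0.778
  outer loop
   vertex 1.2 4.2 3.0
   vertex 0.8 0.4 5.4
   vertex 3.4 1.2 6.0
  endloop
 endfacet
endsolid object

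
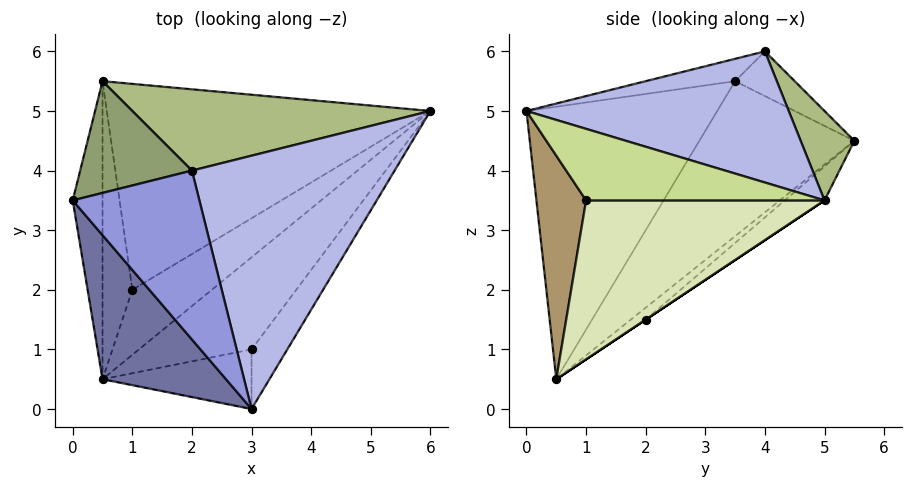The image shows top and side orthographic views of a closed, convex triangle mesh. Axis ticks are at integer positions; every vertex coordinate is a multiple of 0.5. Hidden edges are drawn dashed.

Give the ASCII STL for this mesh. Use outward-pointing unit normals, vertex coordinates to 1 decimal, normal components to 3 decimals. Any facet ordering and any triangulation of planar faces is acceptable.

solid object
 facet normal -0.698 -0.643 0.316
  outer loop
   vertex 0.5 0.5 0.5
   vertex 3.0 0.0 5.0
   vertex 0.0 3.5 5.5
  endloop
 endfacet
 facet normal -0.971 0.149 -0.187
  outer loop
   vertex 0.5 5.5 4.5
   vertex 0.5 0.5 0.5
   vertex 0.0 3.5 5.5
  endloop
 endfacet
 facet normal -0.167 -0.278 0.946
  outer loop
   vertex 2.0 4.0 6.0
   vertex 0.0 3.5 5.5
   vertex 3.0 0.0 5.0
  endloop
 endfacet
 facet normal 0.542 -0.074 0.837
  outer loop
   vertex 2.0 4.0 6.0
   vertex 3.0 0.0 5.0
   vertex 6.0 5.0 3.5
  endloop
 endfacet
 facet normal -0.324 0.487 0.811
  outer loop
   vertex 2.0 4.0 6.0
   vertex 0.5 5.5 4.5
   vertex 0.0 3.5 5.5
  endloop
 endfacet
 facet normal 0.180 0.780 0.600
  outer loop
   vertex 2.0 4.0 6.0
   vertex 6.0 5.0 3.5
   vertex 0.5 5.5 4.5
  endloop
 endfacet
 facet normal 0.743 -0.557 -0.371
  outer loop
   vertex 3.0 1.0 3.5
   vertex 6.0 5.0 3.5
   vertex 3.0 0.0 5.0
  endloop
 endfacet
 facet normal 0.696 -0.522 -0.493
  outer loop
   vertex 3.0 1.0 3.5
   vertex 0.5 0.5 0.5
   vertex 6.0 5.0 3.5
  endloop
 endfacet
 facet normal 0.640 -0.640 -0.426
  outer loop
   vertex 3.0 1.0 3.5
   vertex 3.0 0.0 5.0
   vertex 0.5 0.5 0.5
  endloop
 endfacet
 facet normal 0.000 0.555 -0.832
  outer loop
   vertex 1.0 2.0 1.5
   vertex 6.0 5.0 3.5
   vertex 0.5 0.5 0.5
  endloop
 endfacet
 facet normal -0.080 0.642 -0.762
  outer loop
   vertex 1.0 2.0 1.5
   vertex 0.5 5.5 4.5
   vertex 6.0 5.0 3.5
  endloop
 endfacet
 facet normal -0.298 0.596 -0.745
  outer loop
   vertex 1.0 2.0 1.5
   vertex 0.5 0.5 0.5
   vertex 0.5 5.5 4.5
  endloop
 endfacet
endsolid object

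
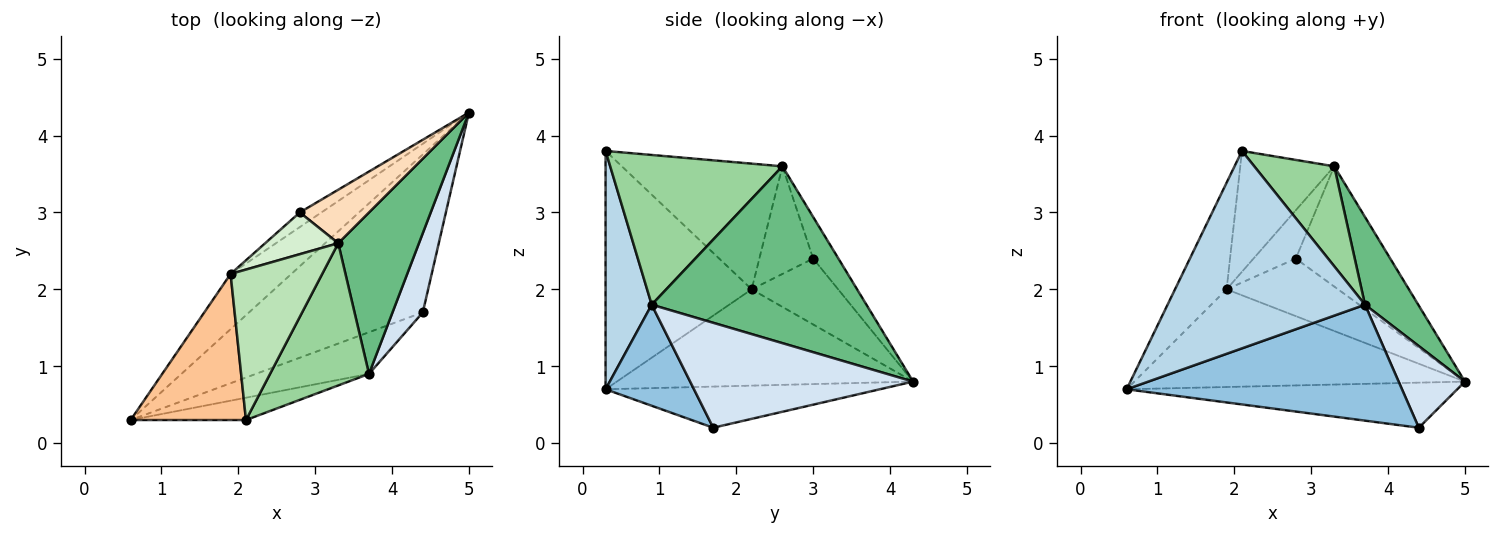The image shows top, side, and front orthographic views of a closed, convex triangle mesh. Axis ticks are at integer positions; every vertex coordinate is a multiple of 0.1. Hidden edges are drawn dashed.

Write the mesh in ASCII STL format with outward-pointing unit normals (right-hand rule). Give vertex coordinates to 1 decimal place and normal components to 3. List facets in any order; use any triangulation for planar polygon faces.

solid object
 facet normal -0.222 0.268 -0.938
  outer loop
   vertex 4.4 1.7 0.2
   vertex 0.6 0.3 0.7
   vertex 5.0 4.3 0.8
  endloop
 endfacet
 facet normal 0.289 -0.901 -0.324
  outer loop
   vertex 3.7 0.9 1.8
   vertex 0.6 0.3 0.7
   vertex 4.4 1.7 0.2
  endloop
 endfacet
 facet normal 0.226 -0.968 -0.109
  outer loop
   vertex 3.7 0.9 1.8
   vertex 2.1 0.3 3.8
   vertex 0.6 0.3 0.7
  endloop
 endfacet
 facet normal 0.924 -0.275 0.267
  outer loop
   vertex 3.7 0.9 1.8
   vertex 4.4 1.7 0.2
   vertex 5.0 4.3 0.8
  endloop
 endfacet
 facet normal -0.615 0.686 -0.388
  outer loop
   vertex 1.9 2.2 2.0
   vertex 5.0 4.3 0.8
   vertex 0.6 0.3 0.7
  endloop
 endfacet
 facet normal -0.601 0.775 -0.197
  outer loop
   vertex 1.9 2.2 2.0
   vertex 2.8 3.0 2.4
   vertex 5.0 4.3 0.8
  endloop
 endfacet
 facet normal -0.858 0.303 0.415
  outer loop
   vertex 1.9 2.2 2.0
   vertex 0.6 0.3 0.7
   vertex 2.1 0.3 3.8
  endloop
 endfacet
 facet normal -0.237 0.888 0.395
  outer loop
   vertex 3.3 2.6 3.6
   vertex 5.0 4.3 0.8
   vertex 2.8 3.0 2.4
  endloop
 endfacet
 facet normal 0.887 -0.220 0.405
  outer loop
   vertex 3.3 2.6 3.6
   vertex 3.7 0.9 1.8
   vertex 5.0 4.3 0.8
  endloop
 endfacet
 facet normal 0.778 -0.361 0.514
  outer loop
   vertex 3.3 2.6 3.6
   vertex 2.1 0.3 3.8
   vertex 3.7 0.9 1.8
  endloop
 endfacet
 facet normal -0.731 0.427 0.532
  outer loop
   vertex 3.3 2.6 3.6
   vertex 1.9 2.2 2.0
   vertex 2.1 0.3 3.8
  endloop
 endfacet
 facet normal -0.694 0.545 0.471
  outer loop
   vertex 3.3 2.6 3.6
   vertex 2.8 3.0 2.4
   vertex 1.9 2.2 2.0
  endloop
 endfacet
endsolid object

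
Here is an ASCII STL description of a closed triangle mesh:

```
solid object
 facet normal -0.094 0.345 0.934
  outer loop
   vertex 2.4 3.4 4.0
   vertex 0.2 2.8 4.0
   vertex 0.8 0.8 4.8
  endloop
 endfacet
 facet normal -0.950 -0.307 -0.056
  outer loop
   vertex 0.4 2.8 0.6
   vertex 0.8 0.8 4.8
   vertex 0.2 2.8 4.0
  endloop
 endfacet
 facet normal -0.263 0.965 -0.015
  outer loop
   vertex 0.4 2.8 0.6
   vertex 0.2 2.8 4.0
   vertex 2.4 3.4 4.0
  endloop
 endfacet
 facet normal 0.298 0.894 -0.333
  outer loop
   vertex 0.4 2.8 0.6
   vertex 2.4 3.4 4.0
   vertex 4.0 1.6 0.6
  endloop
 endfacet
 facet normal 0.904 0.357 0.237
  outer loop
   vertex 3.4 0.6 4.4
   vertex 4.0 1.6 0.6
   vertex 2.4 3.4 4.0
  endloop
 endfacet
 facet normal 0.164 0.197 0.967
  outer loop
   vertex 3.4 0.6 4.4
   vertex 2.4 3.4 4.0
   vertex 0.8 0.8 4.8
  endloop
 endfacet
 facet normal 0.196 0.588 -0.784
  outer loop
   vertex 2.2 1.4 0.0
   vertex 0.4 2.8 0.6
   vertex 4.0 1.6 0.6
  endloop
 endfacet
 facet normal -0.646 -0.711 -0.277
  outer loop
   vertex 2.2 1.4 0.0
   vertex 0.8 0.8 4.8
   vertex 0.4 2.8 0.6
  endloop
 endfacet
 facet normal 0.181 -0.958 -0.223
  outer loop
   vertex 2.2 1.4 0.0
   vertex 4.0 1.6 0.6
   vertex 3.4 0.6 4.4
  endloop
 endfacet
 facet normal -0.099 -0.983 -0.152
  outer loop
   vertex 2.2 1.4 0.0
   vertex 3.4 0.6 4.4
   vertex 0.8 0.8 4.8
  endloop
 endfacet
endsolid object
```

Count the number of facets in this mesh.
10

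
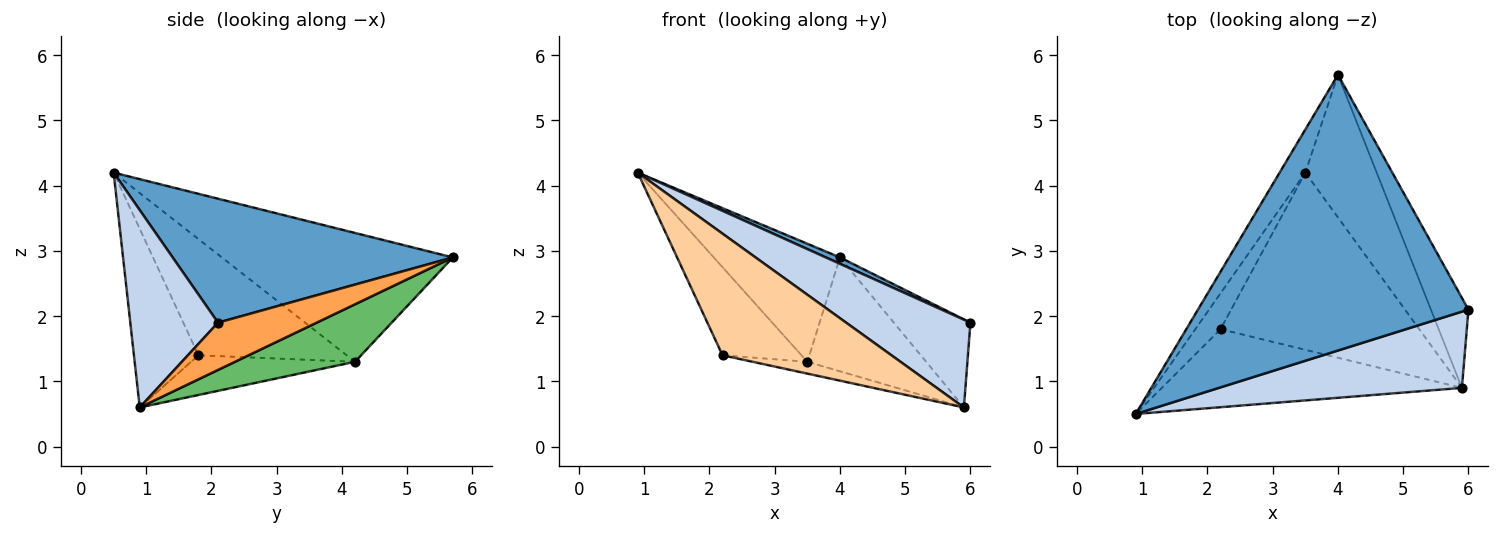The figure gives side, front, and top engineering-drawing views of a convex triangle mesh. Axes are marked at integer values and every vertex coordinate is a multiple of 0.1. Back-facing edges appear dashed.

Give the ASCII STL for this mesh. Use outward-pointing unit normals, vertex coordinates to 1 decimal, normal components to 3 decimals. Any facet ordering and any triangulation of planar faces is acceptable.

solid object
 facet normal 0.417 -0.021 0.909
  outer loop
   vertex 4.0 5.7 2.9
   vertex 0.9 0.5 4.2
   vertex 6.0 2.1 1.9
  endloop
 endfacet
 facet normal 0.470 -0.666 0.579
  outer loop
   vertex 5.9 0.9 0.6
   vertex 6.0 2.1 1.9
   vertex 0.9 0.5 4.2
  endloop
 endfacet
 facet normal 0.670 0.519 -0.531
  outer loop
   vertex 5.9 0.9 0.6
   vertex 4.0 5.7 2.9
   vertex 6.0 2.1 1.9
  endloop
 endfacet
 facet normal -0.306 -0.801 -0.514
  outer loop
   vertex 2.2 1.8 1.4
   vertex 5.9 0.9 0.6
   vertex 0.9 0.5 4.2
  endloop
 endfacet
 facet normal 0.533 0.528 -0.661
  outer loop
   vertex 3.5 4.2 1.3
   vertex 4.0 5.7 2.9
   vertex 5.9 0.9 0.6
  endloop
 endfacet
 facet normal -0.196 0.065 -0.978
  outer loop
   vertex 3.5 4.2 1.3
   vertex 5.9 0.9 0.6
   vertex 2.2 1.8 1.4
  endloop
 endfacet
 facet normal -0.864 0.472 -0.173
  outer loop
   vertex 3.5 4.2 1.3
   vertex 0.9 0.5 4.2
   vertex 4.0 5.7 2.9
  endloop
 endfacet
 facet normal -0.867 0.462 -0.188
  outer loop
   vertex 3.5 4.2 1.3
   vertex 2.2 1.8 1.4
   vertex 0.9 0.5 4.2
  endloop
 endfacet
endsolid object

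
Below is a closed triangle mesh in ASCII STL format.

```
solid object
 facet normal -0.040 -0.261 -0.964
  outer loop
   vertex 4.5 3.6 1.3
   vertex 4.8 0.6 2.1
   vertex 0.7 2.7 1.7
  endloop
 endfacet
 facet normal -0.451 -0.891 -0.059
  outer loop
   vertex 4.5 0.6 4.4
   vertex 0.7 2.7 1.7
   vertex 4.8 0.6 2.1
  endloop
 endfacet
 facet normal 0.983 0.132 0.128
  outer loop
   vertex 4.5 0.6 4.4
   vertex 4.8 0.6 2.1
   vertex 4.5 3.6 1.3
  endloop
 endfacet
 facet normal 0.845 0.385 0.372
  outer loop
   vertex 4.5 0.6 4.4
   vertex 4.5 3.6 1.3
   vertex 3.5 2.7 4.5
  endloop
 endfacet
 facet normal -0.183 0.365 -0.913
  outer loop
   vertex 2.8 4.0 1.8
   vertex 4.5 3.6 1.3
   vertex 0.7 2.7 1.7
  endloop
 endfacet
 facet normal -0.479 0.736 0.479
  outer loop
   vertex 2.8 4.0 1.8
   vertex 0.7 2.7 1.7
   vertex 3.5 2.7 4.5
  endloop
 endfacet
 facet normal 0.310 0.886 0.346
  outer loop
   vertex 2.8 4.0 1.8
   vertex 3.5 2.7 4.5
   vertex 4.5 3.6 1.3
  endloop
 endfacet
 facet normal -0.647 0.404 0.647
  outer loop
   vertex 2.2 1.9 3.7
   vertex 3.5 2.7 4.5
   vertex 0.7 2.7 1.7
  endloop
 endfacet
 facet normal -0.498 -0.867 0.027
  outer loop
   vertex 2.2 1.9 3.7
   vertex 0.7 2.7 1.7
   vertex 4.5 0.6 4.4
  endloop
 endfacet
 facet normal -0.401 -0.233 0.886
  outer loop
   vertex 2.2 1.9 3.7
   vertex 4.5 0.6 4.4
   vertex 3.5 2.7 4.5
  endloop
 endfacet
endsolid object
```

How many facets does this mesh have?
10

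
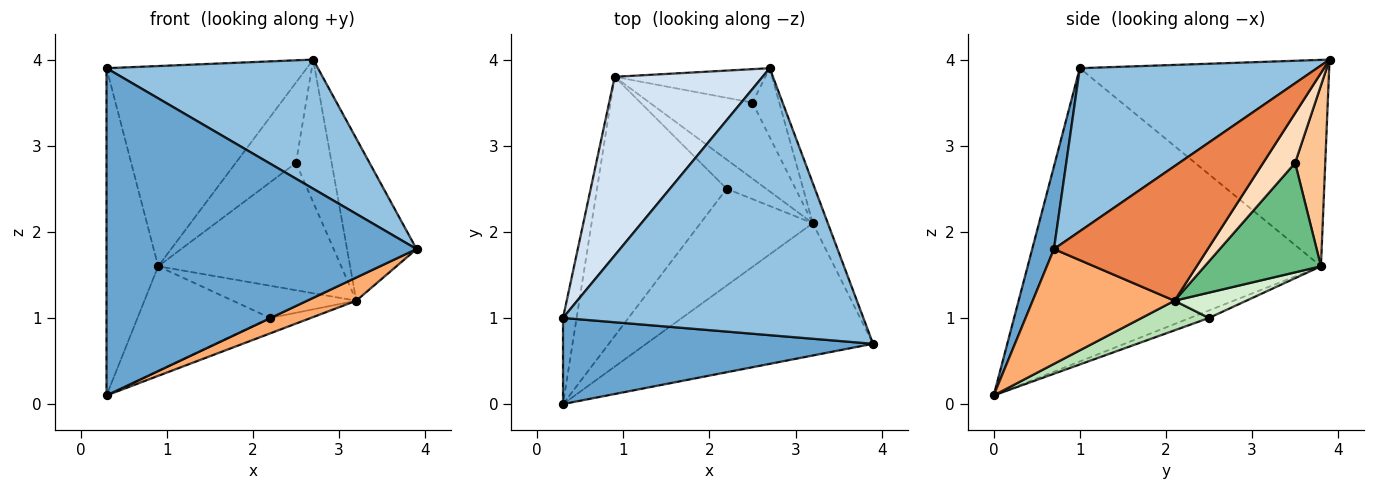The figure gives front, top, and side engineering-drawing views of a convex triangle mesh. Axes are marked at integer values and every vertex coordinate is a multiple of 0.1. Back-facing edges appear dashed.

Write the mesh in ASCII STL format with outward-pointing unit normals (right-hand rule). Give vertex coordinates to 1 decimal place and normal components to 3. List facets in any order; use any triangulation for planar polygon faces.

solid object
 facet normal 0.068 -0.965 0.254
  outer loop
   vertex 0.3 1.0 3.9
   vertex 0.3 0.0 0.1
   vertex 3.9 0.7 1.8
  endloop
 endfacet
 facet normal 0.439 -0.391 0.809
  outer loop
   vertex 0.3 1.0 3.9
   vertex 3.9 0.7 1.8
   vertex 2.7 3.9 4.0
  endloop
 endfacet
 facet normal -0.984 0.173 -0.046
  outer loop
   vertex 0.9 3.8 1.6
   vertex 0.3 0.0 0.1
   vertex 0.3 1.0 3.9
  endloop
 endfacet
 facet normal -0.681 0.547 0.488
  outer loop
   vertex 0.9 3.8 1.6
   vertex 0.3 1.0 3.9
   vertex 2.7 3.9 4.0
  endloop
 endfacet
 facet normal 0.907 0.410 -0.102
  outer loop
   vertex 3.2 2.1 1.2
   vertex 2.7 3.9 4.0
   vertex 3.9 0.7 1.8
  endloop
 endfacet
 facet normal 0.446 -0.155 -0.881
  outer loop
   vertex 3.2 2.1 1.2
   vertex 3.9 0.7 1.8
   vertex 0.3 0.0 0.1
  endloop
 endfacet
 facet normal 0.419 0.838 -0.349
  outer loop
   vertex 2.5 3.5 2.8
   vertex 0.9 3.8 1.6
   vertex 2.7 3.9 4.0
  endloop
 endfacet
 facet normal 0.628 0.701 -0.338
  outer loop
   vertex 2.5 3.5 2.8
   vertex 2.7 3.9 4.0
   vertex 3.2 2.1 1.2
  endloop
 endfacet
 facet normal 0.479 0.754 -0.450
  outer loop
   vertex 2.5 3.5 2.8
   vertex 3.2 2.1 1.2
   vertex 0.9 3.8 1.6
  endloop
 endfacet
 facet normal -0.053 0.374 -0.926
  outer loop
   vertex 2.2 2.5 1.0
   vertex 0.3 0.0 0.1
   vertex 0.9 3.8 1.6
  endloop
 endfacet
 facet normal 0.252 0.152 -0.956
  outer loop
   vertex 2.2 2.5 1.0
   vertex 3.2 2.1 1.2
   vertex 0.3 0.0 0.1
  endloop
 endfacet
 facet normal 0.396 0.680 -0.617
  outer loop
   vertex 2.2 2.5 1.0
   vertex 0.9 3.8 1.6
   vertex 3.2 2.1 1.2
  endloop
 endfacet
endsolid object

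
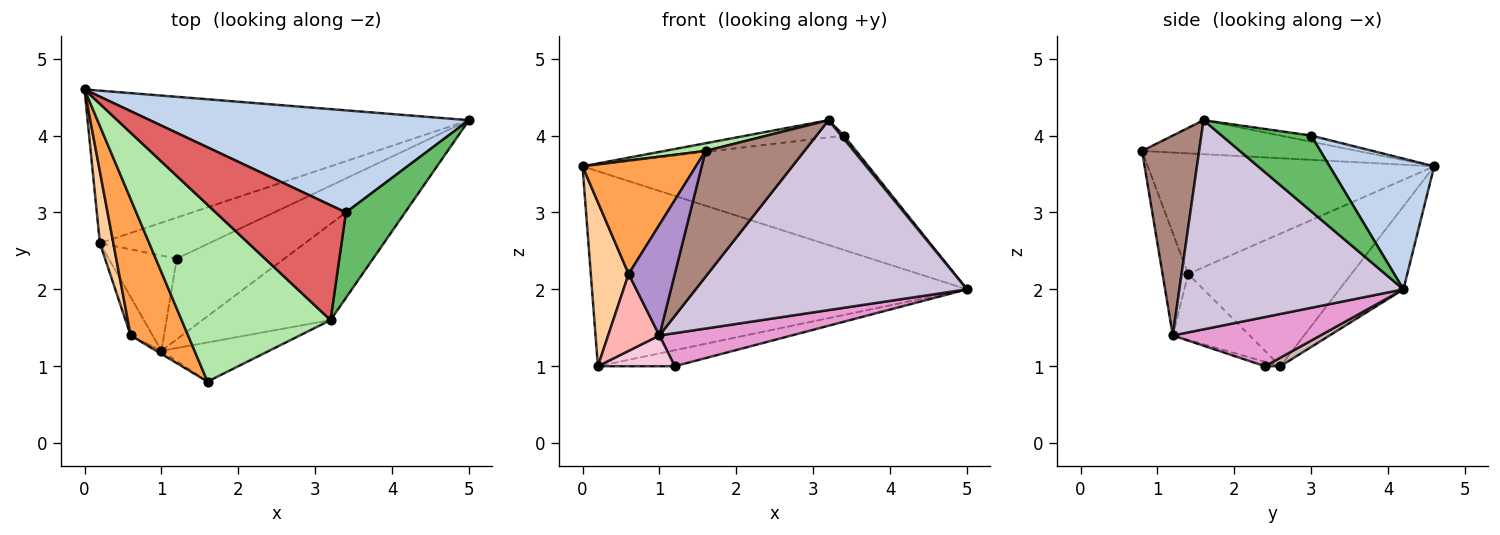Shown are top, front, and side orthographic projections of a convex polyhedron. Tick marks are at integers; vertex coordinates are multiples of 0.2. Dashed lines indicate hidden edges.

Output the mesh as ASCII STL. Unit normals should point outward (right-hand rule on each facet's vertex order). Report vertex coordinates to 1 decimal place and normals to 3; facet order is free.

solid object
 facet normal -0.133 0.781 -0.611
  outer loop
   vertex 0.2 2.6 1.0
   vertex 0.0 4.6 3.6
   vertex 5.0 4.2 2.0
  endloop
 endfacet
 facet normal 0.263 0.720 0.642
  outer loop
   vertex 3.4 3.0 4.0
   vertex 5.0 4.2 2.0
   vertex 0.0 4.6 3.6
  endloop
 endfacet
 facet normal -0.850 -0.337 0.405
  outer loop
   vertex 0.6 1.4 2.2
   vertex 1.6 0.8 3.8
   vertex 0.0 4.6 3.6
  endloop
 endfacet
 facet normal -0.969 -0.225 0.098
  outer loop
   vertex 0.6 1.4 2.2
   vertex 0.0 4.6 3.6
   vertex 0.2 2.6 1.0
  endloop
 endfacet
 facet normal 0.788 -0.025 0.615
  outer loop
   vertex 3.2 1.6 4.2
   vertex 5.0 4.2 2.0
   vertex 3.4 3.0 4.0
  endloop
 endfacet
 facet normal -0.222 -0.042 0.974
  outer loop
   vertex 3.2 1.6 4.2
   vertex 0.0 4.6 3.6
   vertex 1.6 0.8 3.8
  endloop
 endfacet
 facet normal -0.047 0.148 0.988
  outer loop
   vertex 3.2 1.6 4.2
   vertex 3.4 3.0 4.0
   vertex 0.0 4.6 3.6
  endloop
 endfacet
 facet normal -0.802 -0.535 -0.267
  outer loop
   vertex 1.0 1.2 1.4
   vertex 0.6 1.4 2.2
   vertex 0.2 2.6 1.0
  endloop
 endfacet
 facet normal -0.485 -0.874 -0.024
  outer loop
   vertex 1.0 1.2 1.4
   vertex 1.6 0.8 3.8
   vertex 0.6 1.4 2.2
  endloop
 endfacet
 facet normal 0.593 -0.718 -0.364
  outer loop
   vertex 1.0 1.2 1.4
   vertex 5.0 4.2 2.0
   vertex 3.2 1.6 4.2
  endloop
 endfacet
 facet normal 0.483 -0.836 -0.260
  outer loop
   vertex 1.0 1.2 1.4
   vertex 3.2 1.6 4.2
   vertex 1.6 0.8 3.8
  endloop
 endfacet
 facet normal 0.073 0.363 -0.929
  outer loop
   vertex 1.2 2.4 1.0
   vertex 0.2 2.6 1.0
   vertex 5.0 4.2 2.0
  endloop
 endfacet
 facet normal 0.390 -0.349 -0.852
  outer loop
   vertex 1.2 2.4 1.0
   vertex 5.0 4.2 2.0
   vertex 1.0 1.2 1.4
  endloop
 endfacet
 facet normal -0.061 -0.306 -0.950
  outer loop
   vertex 1.2 2.4 1.0
   vertex 1.0 1.2 1.4
   vertex 0.2 2.6 1.0
  endloop
 endfacet
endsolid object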